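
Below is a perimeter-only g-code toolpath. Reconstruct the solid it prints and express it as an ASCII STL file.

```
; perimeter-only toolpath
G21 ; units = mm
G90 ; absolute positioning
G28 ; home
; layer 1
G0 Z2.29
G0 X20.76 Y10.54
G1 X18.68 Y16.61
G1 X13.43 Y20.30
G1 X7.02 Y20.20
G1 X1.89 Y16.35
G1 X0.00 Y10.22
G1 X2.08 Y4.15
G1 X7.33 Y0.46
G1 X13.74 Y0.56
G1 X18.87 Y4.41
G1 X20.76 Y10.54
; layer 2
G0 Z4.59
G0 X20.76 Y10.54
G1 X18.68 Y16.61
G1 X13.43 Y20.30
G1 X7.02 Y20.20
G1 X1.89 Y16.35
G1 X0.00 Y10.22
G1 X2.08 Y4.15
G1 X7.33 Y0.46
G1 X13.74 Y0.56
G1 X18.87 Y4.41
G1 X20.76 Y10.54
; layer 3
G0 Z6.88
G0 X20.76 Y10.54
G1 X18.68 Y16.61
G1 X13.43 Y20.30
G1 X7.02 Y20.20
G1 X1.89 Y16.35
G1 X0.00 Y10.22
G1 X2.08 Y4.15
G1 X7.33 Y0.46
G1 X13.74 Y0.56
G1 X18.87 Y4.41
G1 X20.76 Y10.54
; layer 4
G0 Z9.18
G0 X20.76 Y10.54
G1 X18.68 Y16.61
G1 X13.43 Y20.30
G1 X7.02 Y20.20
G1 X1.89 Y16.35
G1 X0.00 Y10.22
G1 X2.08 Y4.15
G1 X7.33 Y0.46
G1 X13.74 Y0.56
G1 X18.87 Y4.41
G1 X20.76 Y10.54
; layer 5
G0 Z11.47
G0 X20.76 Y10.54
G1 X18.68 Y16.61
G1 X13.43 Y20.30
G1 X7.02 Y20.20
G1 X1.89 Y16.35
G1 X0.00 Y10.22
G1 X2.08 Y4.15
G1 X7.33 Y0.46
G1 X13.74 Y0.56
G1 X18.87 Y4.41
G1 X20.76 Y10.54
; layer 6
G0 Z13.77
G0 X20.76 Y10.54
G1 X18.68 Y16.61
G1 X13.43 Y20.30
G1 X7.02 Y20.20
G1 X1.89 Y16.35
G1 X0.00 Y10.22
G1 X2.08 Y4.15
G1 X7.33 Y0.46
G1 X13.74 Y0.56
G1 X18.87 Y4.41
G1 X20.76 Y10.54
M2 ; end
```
solid part
  facet normal 0.0000 0.0000 -1.0000
    outer loop
      vertex 13.43 20.30 0.00
      vertex 18.68 16.61 0.00
      vertex 20.76 10.54 0.00
    endloop
  endfacet
  facet normal 0.0000 0.0000 -1.0000
    outer loop
      vertex 7.02 20.20 0.00
      vertex 13.43 20.30 0.00
      vertex 20.76 10.54 0.00
    endloop
  endfacet
  facet normal 0.0000 0.0000 -1.0000
    outer loop
      vertex 1.89 16.35 0.00
      vertex 7.02 20.20 0.00
      vertex 20.76 10.54 0.00
    endloop
  endfacet
  facet normal 0.0000 0.0000 -1.0000
    outer loop
      vertex 0.00 10.22 0.00
      vertex 1.89 16.35 0.00
      vertex 20.76 10.54 0.00
    endloop
  endfacet
  facet normal 0.0000 0.0000 -1.0000
    outer loop
      vertex 2.08 4.15 0.00
      vertex 0.00 10.22 0.00
      vertex 20.76 10.54 0.00
    endloop
  endfacet
  facet normal 0.0000 0.0000 -1.0000
    outer loop
      vertex 7.33 0.46 0.00
      vertex 2.08 4.15 0.00
      vertex 20.76 10.54 0.00
    endloop
  endfacet
  facet normal 0.0000 0.0000 -1.0000
    outer loop
      vertex 13.74 0.56 0.00
      vertex 7.33 0.46 0.00
      vertex 20.76 10.54 0.00
    endloop
  endfacet
  facet normal 0.0000 0.0000 -1.0000
    outer loop
      vertex 18.87 4.41 0.00
      vertex 13.74 0.56 0.00
      vertex 20.76 10.54 0.00
    endloop
  endfacet
  facet normal 0.0000 0.0000 1.0000
    outer loop
      vertex 20.76 10.54 13.77
      vertex 18.68 16.61 13.77
      vertex 13.43 20.30 13.77
    endloop
  endfacet
  facet normal 0.0000 0.0000 1.0000
    outer loop
      vertex 20.76 10.54 13.77
      vertex 13.43 20.30 13.77
      vertex 7.02 20.20 13.77
    endloop
  endfacet
  facet normal 0.0000 0.0000 1.0000
    outer loop
      vertex 20.76 10.54 13.77
      vertex 7.02 20.20 13.77
      vertex 1.89 16.35 13.77
    endloop
  endfacet
  facet normal 0.0000 0.0000 1.0000
    outer loop
      vertex 20.76 10.54 13.77
      vertex 1.89 16.35 13.77
      vertex 0.00 10.22 13.77
    endloop
  endfacet
  facet normal 0.0000 0.0000 1.0000
    outer loop
      vertex 20.76 10.54 13.77
      vertex 0.00 10.22 13.77
      vertex 2.08 4.15 13.77
    endloop
  endfacet
  facet normal 0.0000 0.0000 1.0000
    outer loop
      vertex 20.76 10.54 13.77
      vertex 2.08 4.15 13.77
      vertex 7.33 0.46 13.77
    endloop
  endfacet
  facet normal 0.0000 0.0000 1.0000
    outer loop
      vertex 20.76 10.54 13.77
      vertex 7.33 0.46 13.77
      vertex 13.74 0.56 13.77
    endloop
  endfacet
  facet normal 0.0000 0.0000 1.0000
    outer loop
      vertex 20.76 10.54 13.77
      vertex 13.74 0.56 13.77
      vertex 18.87 4.41 13.77
    endloop
  endfacet
  facet normal 0.9460 0.3242 0.0000
    outer loop
      vertex 20.76 10.54 0.00
      vertex 18.68 16.61 0.00
      vertex 18.68 16.61 13.77
    endloop
  endfacet
  facet normal 0.9460 0.3242 0.0000
    outer loop
      vertex 20.76 10.54 0.00
      vertex 18.68 16.61 13.77
      vertex 20.76 10.54 13.77
    endloop
  endfacet
  facet normal 0.5750 0.8181 0.0000
    outer loop
      vertex 18.68 16.61 0.00
      vertex 13.43 20.30 0.00
      vertex 13.43 20.30 13.77
    endloop
  endfacet
  facet normal 0.5750 0.8181 0.0000
    outer loop
      vertex 18.68 16.61 0.00
      vertex 13.43 20.30 13.77
      vertex 18.68 16.61 13.77
    endloop
  endfacet
  facet normal -0.0156 0.9999 0.0000
    outer loop
      vertex 13.43 20.30 0.00
      vertex 7.02 20.20 0.00
      vertex 7.02 20.20 13.77
    endloop
  endfacet
  facet normal -0.0156 0.9999 0.0000
    outer loop
      vertex 13.43 20.30 0.00
      vertex 7.02 20.20 13.77
      vertex 13.43 20.30 13.77
    endloop
  endfacet
  facet normal -0.6002 0.7998 0.0000
    outer loop
      vertex 7.02 20.20 0.00
      vertex 1.89 16.35 0.00
      vertex 1.89 16.35 13.77
    endloop
  endfacet
  facet normal -0.6002 0.7998 0.0000
    outer loop
      vertex 7.02 20.20 0.00
      vertex 1.89 16.35 13.77
      vertex 7.02 20.20 13.77
    endloop
  endfacet
  facet normal -0.9556 0.2946 0.0000
    outer loop
      vertex 1.89 16.35 0.00
      vertex 0.00 10.22 0.00
      vertex 0.00 10.22 13.77
    endloop
  endfacet
  facet normal -0.9556 0.2946 0.0000
    outer loop
      vertex 1.89 16.35 0.00
      vertex 0.00 10.22 13.77
      vertex 1.89 16.35 13.77
    endloop
  endfacet
  facet normal -0.9460 -0.3242 0.0000
    outer loop
      vertex 0.00 10.22 0.00
      vertex 2.08 4.15 0.00
      vertex 2.08 4.15 13.77
    endloop
  endfacet
  facet normal -0.9460 -0.3242 0.0000
    outer loop
      vertex 0.00 10.22 0.00
      vertex 2.08 4.15 13.77
      vertex 0.00 10.22 13.77
    endloop
  endfacet
  facet normal -0.5750 -0.8181 0.0000
    outer loop
      vertex 2.08 4.15 0.00
      vertex 7.33 0.46 0.00
      vertex 7.33 0.46 13.77
    endloop
  endfacet
  facet normal -0.5750 -0.8181 0.0000
    outer loop
      vertex 2.08 4.15 0.00
      vertex 7.33 0.46 13.77
      vertex 2.08 4.15 13.77
    endloop
  endfacet
  facet normal 0.0156 -0.9999 0.0000
    outer loop
      vertex 7.33 0.46 0.00
      vertex 13.74 0.56 0.00
      vertex 13.74 0.56 13.77
    endloop
  endfacet
  facet normal 0.0156 -0.9999 0.0000
    outer loop
      vertex 7.33 0.46 0.00
      vertex 13.74 0.56 13.77
      vertex 7.33 0.46 13.77
    endloop
  endfacet
  facet normal 0.6002 -0.7998 0.0000
    outer loop
      vertex 13.74 0.56 0.00
      vertex 18.87 4.41 0.00
      vertex 18.87 4.41 13.77
    endloop
  endfacet
  facet normal 0.6002 -0.7998 0.0000
    outer loop
      vertex 13.74 0.56 0.00
      vertex 18.87 4.41 13.77
      vertex 13.74 0.56 13.77
    endloop
  endfacet
  facet normal 0.9556 -0.2946 0.0000
    outer loop
      vertex 18.87 4.41 0.00
      vertex 20.76 10.54 0.00
      vertex 20.76 10.54 13.77
    endloop
  endfacet
  facet normal 0.9556 -0.2946 0.0000
    outer loop
      vertex 18.87 4.41 0.00
      vertex 20.76 10.54 13.77
      vertex 18.87 4.41 13.77
    endloop
  endfacet
endsolid part

The G0 Z moves step by Δz≈2.29 mm. Every layer's G1 loop is the same polygon, so the solid is a straight extrusion of it from z=0 to z≈13.8. Closing with flat bottom and top caps and triangulating gives 36 facets — a regular 10-sided prism (a cylinder approximated with 10 flat sides), circumscribed radius ≈ 10.4 mm, height ≈ 13.8 mm.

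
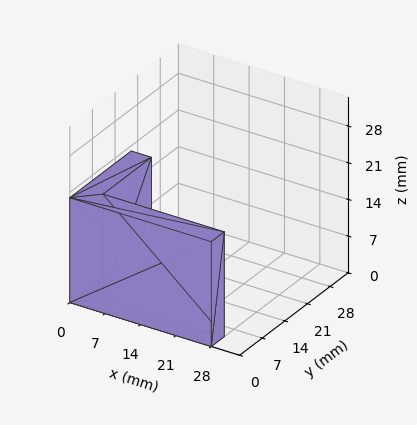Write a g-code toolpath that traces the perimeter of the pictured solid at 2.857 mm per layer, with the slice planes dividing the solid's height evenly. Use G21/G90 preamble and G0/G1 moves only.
Reading the render: the shape is an L-shaped prism: outer 28 × 19 mm, arm thicknesses ≈ 4 mm (horizontal) and 4 mm (vertical), extruded 20 mm in z (dimensions read to the nearest mm from the axis ticks). For the g-code, the solid's height is divided into equal slices at the stated Δz and each level perimeter traced with G1 moves after a G0 lift.

; perimeter-only toolpath
G21 ; units = mm
G90 ; absolute positioning
G28 ; home
; layer 1
G0 Z2.857
G0 X0.000 Y0.000
G1 X28.000 Y0.000
G1 X28.000 Y4.000
G1 X4.000 Y4.000
G1 X4.000 Y19.000
G1 X0.000 Y19.000
G1 X0.000 Y0.000
; layer 2
G0 Z5.714
G0 X0.000 Y0.000
G1 X28.000 Y0.000
G1 X28.000 Y4.000
G1 X4.000 Y4.000
G1 X4.000 Y19.000
G1 X0.000 Y19.000
G1 X0.000 Y0.000
; layer 3
G0 Z8.571
G0 X0.000 Y0.000
G1 X28.000 Y0.000
G1 X28.000 Y4.000
G1 X4.000 Y4.000
G1 X4.000 Y19.000
G1 X0.000 Y19.000
G1 X0.000 Y0.000
; layer 4
G0 Z11.429
G0 X0.000 Y0.000
G1 X28.000 Y0.000
G1 X28.000 Y4.000
G1 X4.000 Y4.000
G1 X4.000 Y19.000
G1 X0.000 Y19.000
G1 X0.000 Y0.000
; layer 5
G0 Z14.286
G0 X0.000 Y0.000
G1 X28.000 Y0.000
G1 X28.000 Y4.000
G1 X4.000 Y4.000
G1 X4.000 Y19.000
G1 X0.000 Y19.000
G1 X0.000 Y0.000
; layer 6
G0 Z17.143
G0 X0.000 Y0.000
G1 X28.000 Y0.000
G1 X28.000 Y4.000
G1 X4.000 Y4.000
G1 X4.000 Y19.000
G1 X0.000 Y19.000
G1 X0.000 Y0.000
; layer 7
G0 Z20.000
G0 X0.000 Y0.000
G1 X28.000 Y0.000
G1 X28.000 Y4.000
G1 X4.000 Y4.000
G1 X4.000 Y19.000
G1 X0.000 Y19.000
G1 X0.000 Y0.000
M2 ; end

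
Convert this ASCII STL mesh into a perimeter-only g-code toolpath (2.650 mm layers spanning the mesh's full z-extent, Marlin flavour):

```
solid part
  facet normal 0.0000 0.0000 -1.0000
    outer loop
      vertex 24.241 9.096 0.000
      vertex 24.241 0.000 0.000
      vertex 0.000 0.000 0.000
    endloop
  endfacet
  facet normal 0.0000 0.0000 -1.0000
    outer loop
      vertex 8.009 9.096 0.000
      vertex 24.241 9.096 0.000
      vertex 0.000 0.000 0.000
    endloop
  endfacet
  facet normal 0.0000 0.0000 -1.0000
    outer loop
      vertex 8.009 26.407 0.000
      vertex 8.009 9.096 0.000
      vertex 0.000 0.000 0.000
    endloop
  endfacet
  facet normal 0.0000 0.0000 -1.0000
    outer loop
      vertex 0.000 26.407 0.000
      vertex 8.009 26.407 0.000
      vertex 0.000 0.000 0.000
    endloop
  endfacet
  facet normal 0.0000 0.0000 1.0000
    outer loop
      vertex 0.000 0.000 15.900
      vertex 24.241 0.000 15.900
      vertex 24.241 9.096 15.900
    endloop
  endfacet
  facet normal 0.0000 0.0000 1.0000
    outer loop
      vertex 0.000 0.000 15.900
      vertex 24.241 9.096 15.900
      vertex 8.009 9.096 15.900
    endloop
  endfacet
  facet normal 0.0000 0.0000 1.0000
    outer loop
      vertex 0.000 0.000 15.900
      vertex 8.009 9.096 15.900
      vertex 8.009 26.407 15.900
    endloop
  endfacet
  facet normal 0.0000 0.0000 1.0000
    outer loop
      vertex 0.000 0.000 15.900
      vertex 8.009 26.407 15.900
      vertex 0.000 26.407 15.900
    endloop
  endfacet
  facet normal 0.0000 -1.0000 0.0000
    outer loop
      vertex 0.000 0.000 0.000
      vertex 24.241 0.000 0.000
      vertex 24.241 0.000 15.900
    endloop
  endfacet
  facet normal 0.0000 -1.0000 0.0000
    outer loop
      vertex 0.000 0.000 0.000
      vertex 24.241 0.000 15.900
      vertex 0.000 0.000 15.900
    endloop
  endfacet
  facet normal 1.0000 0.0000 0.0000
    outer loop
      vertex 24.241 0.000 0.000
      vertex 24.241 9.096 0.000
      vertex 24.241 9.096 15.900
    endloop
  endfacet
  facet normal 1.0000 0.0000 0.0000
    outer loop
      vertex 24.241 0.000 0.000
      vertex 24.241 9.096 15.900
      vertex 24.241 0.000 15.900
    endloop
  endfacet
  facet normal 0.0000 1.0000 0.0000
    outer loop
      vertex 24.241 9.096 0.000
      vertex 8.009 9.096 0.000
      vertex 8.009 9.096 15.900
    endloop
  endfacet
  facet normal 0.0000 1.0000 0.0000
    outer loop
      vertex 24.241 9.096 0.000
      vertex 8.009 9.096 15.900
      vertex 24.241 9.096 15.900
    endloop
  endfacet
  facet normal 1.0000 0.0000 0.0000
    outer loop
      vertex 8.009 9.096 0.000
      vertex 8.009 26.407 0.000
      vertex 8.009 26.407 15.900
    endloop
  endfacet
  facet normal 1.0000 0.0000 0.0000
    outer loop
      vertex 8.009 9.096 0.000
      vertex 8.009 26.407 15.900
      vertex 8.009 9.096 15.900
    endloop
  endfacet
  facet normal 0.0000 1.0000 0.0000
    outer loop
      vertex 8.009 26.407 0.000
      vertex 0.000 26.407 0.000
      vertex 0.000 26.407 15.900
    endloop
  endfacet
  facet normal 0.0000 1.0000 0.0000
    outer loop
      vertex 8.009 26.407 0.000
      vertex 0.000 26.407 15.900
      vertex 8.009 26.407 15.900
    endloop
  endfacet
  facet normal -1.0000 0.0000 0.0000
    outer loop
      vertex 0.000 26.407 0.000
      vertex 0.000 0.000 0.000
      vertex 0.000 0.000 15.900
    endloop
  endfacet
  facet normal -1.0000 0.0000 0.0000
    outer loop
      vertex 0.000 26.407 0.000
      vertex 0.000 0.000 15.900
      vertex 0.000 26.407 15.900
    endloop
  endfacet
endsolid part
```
; perimeter-only toolpath
G21 ; units = mm
G90 ; absolute positioning
G28 ; home
; layer 1
G0 Z2.650
G0 X0.000 Y0.000
G1 X24.241 Y0.000
G1 X24.241 Y9.096
G1 X8.009 Y9.096
G1 X8.009 Y26.407
G1 X0.000 Y26.407
G1 X0.000 Y0.000
; layer 2
G0 Z5.300
G0 X0.000 Y0.000
G1 X24.241 Y0.000
G1 X24.241 Y9.096
G1 X8.009 Y9.096
G1 X8.009 Y26.407
G1 X0.000 Y26.407
G1 X0.000 Y0.000
; layer 3
G0 Z7.950
G0 X0.000 Y0.000
G1 X24.241 Y0.000
G1 X24.241 Y9.096
G1 X8.009 Y9.096
G1 X8.009 Y26.407
G1 X0.000 Y26.407
G1 X0.000 Y0.000
; layer 4
G0 Z10.600
G0 X0.000 Y0.000
G1 X24.241 Y0.000
G1 X24.241 Y9.096
G1 X8.009 Y9.096
G1 X8.009 Y26.407
G1 X0.000 Y26.407
G1 X0.000 Y0.000
; layer 5
G0 Z13.250
G0 X0.000 Y0.000
G1 X24.241 Y0.000
G1 X24.241 Y9.096
G1 X8.009 Y9.096
G1 X8.009 Y26.407
G1 X0.000 Y26.407
G1 X0.000 Y0.000
; layer 6
G0 Z15.900
G0 X0.000 Y0.000
G1 X24.241 Y0.000
G1 X24.241 Y9.096
G1 X8.009 Y9.096
G1 X8.009 Y26.407
G1 X0.000 Y26.407
G1 X0.000 Y0.000
M2 ; end

The solid is an L-shaped prism: outer 24.2 × 26.4 mm, arm thicknesses ≈ 9.1 mm (horizontal) and 8.01 mm (vertical), extruded 15.9 mm in z. Slicing at Δz = 2.650 mm — 6 equal slices spanning the solid's height, so layer i sits at z = i·h/6 — gives 6 non-empty perimeters. Each is a 6-segment closed polygon; G0 lifts to the layer z and rapids to the start vertex, then G1 traces the edges.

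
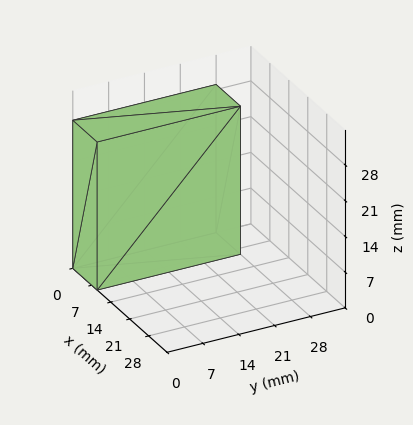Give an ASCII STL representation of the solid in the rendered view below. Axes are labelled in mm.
Reading the render: the shape is a rectangular box, roughly 9 × 28 mm footprint and 29 mm tall (dimensions read to the nearest mm from the axis ticks). For the STL, each face is triangulated and given an outward normal.

solid part
  facet normal 0.0000 0.0000 -1.0000
    outer loop
      vertex 9.00 28.00 0.00
      vertex 9.00 0.00 0.00
      vertex 0.00 0.00 0.00
    endloop
  endfacet
  facet normal 0.0000 0.0000 -1.0000
    outer loop
      vertex 0.00 28.00 0.00
      vertex 9.00 28.00 0.00
      vertex 0.00 0.00 0.00
    endloop
  endfacet
  facet normal 0.0000 0.0000 1.0000
    outer loop
      vertex 0.00 0.00 29.00
      vertex 9.00 0.00 29.00
      vertex 9.00 28.00 29.00
    endloop
  endfacet
  facet normal 0.0000 0.0000 1.0000
    outer loop
      vertex 0.00 0.00 29.00
      vertex 9.00 28.00 29.00
      vertex 0.00 28.00 29.00
    endloop
  endfacet
  facet normal 0.0000 -1.0000 0.0000
    outer loop
      vertex 0.00 0.00 0.00
      vertex 9.00 0.00 0.00
      vertex 9.00 0.00 29.00
    endloop
  endfacet
  facet normal 0.0000 -1.0000 0.0000
    outer loop
      vertex 0.00 0.00 0.00
      vertex 9.00 0.00 29.00
      vertex 0.00 0.00 29.00
    endloop
  endfacet
  facet normal 0.0000 1.0000 0.0000
    outer loop
      vertex 9.00 28.00 29.00
      vertex 9.00 28.00 0.00
      vertex 0.00 28.00 0.00
    endloop
  endfacet
  facet normal 0.0000 1.0000 0.0000
    outer loop
      vertex 0.00 28.00 29.00
      vertex 9.00 28.00 29.00
      vertex 0.00 28.00 0.00
    endloop
  endfacet
  facet normal -1.0000 0.0000 0.0000
    outer loop
      vertex 0.00 28.00 29.00
      vertex 0.00 28.00 0.00
      vertex 0.00 0.00 0.00
    endloop
  endfacet
  facet normal -1.0000 0.0000 0.0000
    outer loop
      vertex 0.00 0.00 29.00
      vertex 0.00 28.00 29.00
      vertex 0.00 0.00 0.00
    endloop
  endfacet
  facet normal 1.0000 0.0000 0.0000
    outer loop
      vertex 9.00 0.00 0.00
      vertex 9.00 28.00 0.00
      vertex 9.00 28.00 29.00
    endloop
  endfacet
  facet normal 1.0000 0.0000 0.0000
    outer loop
      vertex 9.00 0.00 0.00
      vertex 9.00 28.00 29.00
      vertex 9.00 0.00 29.00
    endloop
  endfacet
endsolid part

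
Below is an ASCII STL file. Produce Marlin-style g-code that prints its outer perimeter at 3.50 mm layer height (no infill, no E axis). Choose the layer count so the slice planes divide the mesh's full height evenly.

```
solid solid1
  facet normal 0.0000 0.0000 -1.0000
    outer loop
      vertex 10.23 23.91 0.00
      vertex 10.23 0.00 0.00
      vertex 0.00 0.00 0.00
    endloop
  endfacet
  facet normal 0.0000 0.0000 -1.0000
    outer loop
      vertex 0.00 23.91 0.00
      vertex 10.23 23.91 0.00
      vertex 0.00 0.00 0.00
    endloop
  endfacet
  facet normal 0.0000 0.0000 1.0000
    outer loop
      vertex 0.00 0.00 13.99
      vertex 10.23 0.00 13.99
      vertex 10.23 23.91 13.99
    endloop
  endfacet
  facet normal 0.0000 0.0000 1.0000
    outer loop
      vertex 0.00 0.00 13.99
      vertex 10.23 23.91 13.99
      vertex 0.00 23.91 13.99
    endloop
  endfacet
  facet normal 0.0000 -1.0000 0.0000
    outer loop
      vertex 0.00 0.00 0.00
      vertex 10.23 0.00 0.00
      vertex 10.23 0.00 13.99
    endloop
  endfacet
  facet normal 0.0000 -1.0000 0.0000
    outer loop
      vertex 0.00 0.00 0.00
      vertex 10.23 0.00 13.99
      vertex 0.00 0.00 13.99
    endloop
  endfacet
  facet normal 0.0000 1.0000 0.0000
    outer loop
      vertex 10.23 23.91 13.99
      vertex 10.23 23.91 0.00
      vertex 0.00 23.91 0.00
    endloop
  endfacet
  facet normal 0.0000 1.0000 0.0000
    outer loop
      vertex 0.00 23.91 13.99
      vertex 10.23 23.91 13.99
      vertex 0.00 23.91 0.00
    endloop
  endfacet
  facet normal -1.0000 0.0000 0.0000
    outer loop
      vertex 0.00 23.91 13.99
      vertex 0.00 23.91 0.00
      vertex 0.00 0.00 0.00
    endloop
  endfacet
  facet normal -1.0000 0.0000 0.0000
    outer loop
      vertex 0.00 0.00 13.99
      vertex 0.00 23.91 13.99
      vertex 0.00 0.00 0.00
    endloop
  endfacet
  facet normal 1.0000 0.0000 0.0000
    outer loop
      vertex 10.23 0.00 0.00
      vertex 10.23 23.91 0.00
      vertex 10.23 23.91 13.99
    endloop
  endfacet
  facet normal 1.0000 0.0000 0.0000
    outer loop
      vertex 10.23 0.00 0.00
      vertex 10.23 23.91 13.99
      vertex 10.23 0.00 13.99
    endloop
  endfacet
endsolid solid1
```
; perimeter-only toolpath
G21 ; units = mm
G90 ; absolute positioning
G28 ; home
; layer 1
G0 Z3.50
G0 X0.00 Y0.00
G1 X10.23 Y0.00
G1 X10.23 Y23.91
G1 X0.00 Y23.91
G1 X0.00 Y0.00
; layer 2
G0 Z7.00
G0 X0.00 Y0.00
G1 X10.23 Y0.00
G1 X10.23 Y23.91
G1 X0.00 Y23.91
G1 X0.00 Y0.00
; layer 3
G0 Z10.49
G0 X0.00 Y0.00
G1 X10.23 Y0.00
G1 X10.23 Y23.91
G1 X0.00 Y23.91
G1 X0.00 Y0.00
; layer 4
G0 Z13.99
G0 X0.00 Y0.00
G1 X10.23 Y0.00
G1 X10.23 Y23.91
G1 X0.00 Y23.91
G1 X0.00 Y0.00
M2 ; end

The solid is a rectangular box, roughly 10.2 × 23.9 mm footprint and 14 mm tall. Slicing at Δz = 3.50 mm — 4 equal slices spanning the solid's height, so layer i sits at z = i·h/4 — gives 4 non-empty perimeters. Each is a 4-segment closed polygon; G0 lifts to the layer z and rapids to the start vertex, then G1 traces the edges.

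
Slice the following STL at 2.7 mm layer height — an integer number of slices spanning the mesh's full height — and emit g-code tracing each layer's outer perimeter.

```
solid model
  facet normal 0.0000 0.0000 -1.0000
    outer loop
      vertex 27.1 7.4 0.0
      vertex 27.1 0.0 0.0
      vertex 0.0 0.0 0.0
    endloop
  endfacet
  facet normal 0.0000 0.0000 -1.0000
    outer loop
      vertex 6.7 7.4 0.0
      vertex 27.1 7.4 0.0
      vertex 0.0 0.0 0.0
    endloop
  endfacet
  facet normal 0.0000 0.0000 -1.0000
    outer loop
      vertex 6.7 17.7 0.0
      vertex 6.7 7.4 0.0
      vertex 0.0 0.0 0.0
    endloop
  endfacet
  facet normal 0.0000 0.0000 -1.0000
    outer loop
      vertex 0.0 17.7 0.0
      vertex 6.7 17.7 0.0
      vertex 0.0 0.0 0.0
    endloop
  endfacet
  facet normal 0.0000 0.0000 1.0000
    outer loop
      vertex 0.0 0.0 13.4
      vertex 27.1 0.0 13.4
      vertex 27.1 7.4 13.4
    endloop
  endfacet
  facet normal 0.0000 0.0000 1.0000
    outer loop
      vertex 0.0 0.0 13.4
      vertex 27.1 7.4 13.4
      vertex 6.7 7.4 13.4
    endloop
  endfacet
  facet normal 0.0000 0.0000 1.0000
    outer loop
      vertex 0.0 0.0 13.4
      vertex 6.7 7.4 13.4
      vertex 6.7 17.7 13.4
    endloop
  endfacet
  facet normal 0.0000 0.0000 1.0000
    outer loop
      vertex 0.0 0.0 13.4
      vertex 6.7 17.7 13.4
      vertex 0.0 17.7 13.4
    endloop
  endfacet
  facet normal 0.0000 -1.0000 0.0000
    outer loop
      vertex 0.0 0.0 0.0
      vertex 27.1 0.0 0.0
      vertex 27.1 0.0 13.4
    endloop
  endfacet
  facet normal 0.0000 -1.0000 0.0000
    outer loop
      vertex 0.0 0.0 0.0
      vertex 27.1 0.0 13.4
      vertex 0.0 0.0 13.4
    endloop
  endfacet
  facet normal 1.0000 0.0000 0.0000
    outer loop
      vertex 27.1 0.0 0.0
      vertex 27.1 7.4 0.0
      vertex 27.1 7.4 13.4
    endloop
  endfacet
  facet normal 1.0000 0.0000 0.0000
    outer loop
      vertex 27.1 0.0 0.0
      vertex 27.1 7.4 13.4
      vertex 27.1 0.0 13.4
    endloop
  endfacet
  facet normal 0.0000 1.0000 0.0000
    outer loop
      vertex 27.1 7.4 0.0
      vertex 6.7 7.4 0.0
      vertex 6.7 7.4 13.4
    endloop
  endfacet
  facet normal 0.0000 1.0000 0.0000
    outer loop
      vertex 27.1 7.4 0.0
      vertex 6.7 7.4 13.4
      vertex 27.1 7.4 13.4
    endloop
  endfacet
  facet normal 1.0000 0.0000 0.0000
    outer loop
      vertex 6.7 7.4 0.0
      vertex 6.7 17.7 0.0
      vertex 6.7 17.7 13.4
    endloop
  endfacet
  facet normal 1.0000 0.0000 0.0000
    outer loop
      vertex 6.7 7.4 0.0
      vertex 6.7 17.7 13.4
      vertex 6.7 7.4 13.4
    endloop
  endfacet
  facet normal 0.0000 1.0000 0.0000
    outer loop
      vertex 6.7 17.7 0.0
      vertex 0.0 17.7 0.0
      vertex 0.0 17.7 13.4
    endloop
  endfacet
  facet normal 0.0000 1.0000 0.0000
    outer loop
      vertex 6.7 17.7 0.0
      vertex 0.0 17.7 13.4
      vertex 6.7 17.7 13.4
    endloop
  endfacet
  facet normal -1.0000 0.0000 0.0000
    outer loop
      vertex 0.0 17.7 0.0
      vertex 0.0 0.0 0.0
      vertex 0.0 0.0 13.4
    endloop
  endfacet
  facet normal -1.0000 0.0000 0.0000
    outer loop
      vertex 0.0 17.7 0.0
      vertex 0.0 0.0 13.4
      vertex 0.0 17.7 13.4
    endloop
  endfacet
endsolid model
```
; perimeter-only toolpath
G21 ; units = mm
G90 ; absolute positioning
G28 ; home
; layer 1
G0 Z2.7
G0 X0.0 Y0.0
G1 X27.1 Y0.0
G1 X27.1 Y7.4
G1 X6.7 Y7.4
G1 X6.7 Y17.7
G1 X0.0 Y17.7
G1 X0.0 Y0.0
; layer 2
G0 Z5.4
G0 X0.0 Y0.0
G1 X27.1 Y0.0
G1 X27.1 Y7.4
G1 X6.7 Y7.4
G1 X6.7 Y17.7
G1 X0.0 Y17.7
G1 X0.0 Y0.0
; layer 3
G0 Z8.0
G0 X0.0 Y0.0
G1 X27.1 Y0.0
G1 X27.1 Y7.4
G1 X6.7 Y7.4
G1 X6.7 Y17.7
G1 X0.0 Y17.7
G1 X0.0 Y0.0
; layer 4
G0 Z10.7
G0 X0.0 Y0.0
G1 X27.1 Y0.0
G1 X27.1 Y7.4
G1 X6.7 Y7.4
G1 X6.7 Y17.7
G1 X0.0 Y17.7
G1 X0.0 Y0.0
; layer 5
G0 Z13.4
G0 X0.0 Y0.0
G1 X27.1 Y0.0
G1 X27.1 Y7.4
G1 X6.7 Y7.4
G1 X6.7 Y17.7
G1 X0.0 Y17.7
G1 X0.0 Y0.0
M2 ; end

The solid is an L-shaped prism: outer 27.1 × 17.7 mm, arm thicknesses ≈ 7.4 mm (horizontal) and 6.7 mm (vertical), extruded 13.4 mm in z. Slicing at Δz = 2.7 mm — 5 equal slices spanning the solid's height, so layer i sits at z = i·h/5 — gives 5 non-empty perimeters. Each is a 6-segment closed polygon; G0 lifts to the layer z and rapids to the start vertex, then G1 traces the edges.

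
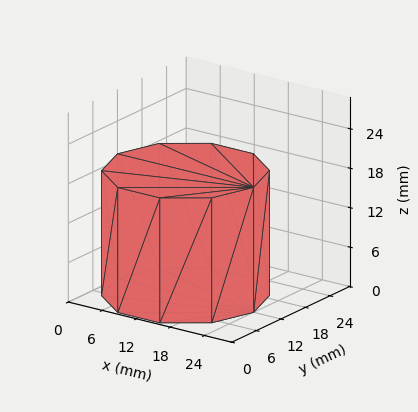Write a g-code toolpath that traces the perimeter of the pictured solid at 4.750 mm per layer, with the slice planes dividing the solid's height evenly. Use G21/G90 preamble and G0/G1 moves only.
Reading the render: the shape is a regular 10-sided prism (a cylinder approximated with 10 flat sides), circumscribed radius ≈ 12 mm, height ≈ 19 mm (dimensions read to the nearest mm from the axis ticks). For the g-code, the solid's height is divided into equal slices at the stated Δz and each level perimeter traced with G1 moves after a G0 lift.

; perimeter-only toolpath
G21 ; units = mm
G90 ; absolute positioning
G28 ; home
; layer 1
G0 Z4.750
G0 X24.000 Y12.000
G1 X21.708 Y19.053
G1 X15.708 Y23.413
G1 X8.292 Y23.413
G1 X2.292 Y19.053
G1 X0.000 Y12.000
G1 X2.292 Y4.947
G1 X8.292 Y0.587
G1 X15.708 Y0.587
G1 X21.708 Y4.947
G1 X24.000 Y12.000
; layer 2
G0 Z9.500
G0 X24.000 Y12.000
G1 X21.708 Y19.053
G1 X15.708 Y23.413
G1 X8.292 Y23.413
G1 X2.292 Y19.053
G1 X0.000 Y12.000
G1 X2.292 Y4.947
G1 X8.292 Y0.587
G1 X15.708 Y0.587
G1 X21.708 Y4.947
G1 X24.000 Y12.000
; layer 3
G0 Z14.250
G0 X24.000 Y12.000
G1 X21.708 Y19.053
G1 X15.708 Y23.413
G1 X8.292 Y23.413
G1 X2.292 Y19.053
G1 X0.000 Y12.000
G1 X2.292 Y4.947
G1 X8.292 Y0.587
G1 X15.708 Y0.587
G1 X21.708 Y4.947
G1 X24.000 Y12.000
; layer 4
G0 Z19.000
G0 X24.000 Y12.000
G1 X21.708 Y19.053
G1 X15.708 Y23.413
G1 X8.292 Y23.413
G1 X2.292 Y19.053
G1 X0.000 Y12.000
G1 X2.292 Y4.947
G1 X8.292 Y0.587
G1 X15.708 Y0.587
G1 X21.708 Y4.947
G1 X24.000 Y12.000
M2 ; end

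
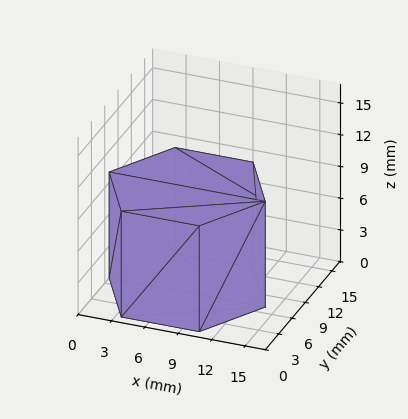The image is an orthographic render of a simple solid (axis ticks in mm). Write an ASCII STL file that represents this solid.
Reading the render: the shape is a regular 6-sided prism (a cylinder approximated with 6 flat sides), circumscribed radius ≈ 7 mm, height ≈ 10 mm (dimensions read to the nearest mm from the axis ticks). For the STL, each face is triangulated and given an outward normal.

solid part
  facet normal 0.0000 0.0000 -1.0000
    outer loop
      vertex 3.500 13.062 0.000
      vertex 10.500 13.062 0.000
      vertex 14.000 7.000 0.000
    endloop
  endfacet
  facet normal 0.0000 0.0000 -1.0000
    outer loop
      vertex 0.000 7.000 0.000
      vertex 3.500 13.062 0.000
      vertex 14.000 7.000 0.000
    endloop
  endfacet
  facet normal 0.0000 0.0000 -1.0000
    outer loop
      vertex 3.500 0.938 0.000
      vertex 0.000 7.000 0.000
      vertex 14.000 7.000 0.000
    endloop
  endfacet
  facet normal 0.0000 0.0000 -1.0000
    outer loop
      vertex 10.500 0.938 0.000
      vertex 3.500 0.938 0.000
      vertex 14.000 7.000 0.000
    endloop
  endfacet
  facet normal 0.0000 0.0000 1.0000
    outer loop
      vertex 14.000 7.000 10.000
      vertex 10.500 13.062 10.000
      vertex 3.500 13.062 10.000
    endloop
  endfacet
  facet normal 0.0000 0.0000 1.0000
    outer loop
      vertex 14.000 7.000 10.000
      vertex 3.500 13.062 10.000
      vertex 0.000 7.000 10.000
    endloop
  endfacet
  facet normal 0.0000 0.0000 1.0000
    outer loop
      vertex 14.000 7.000 10.000
      vertex 0.000 7.000 10.000
      vertex 3.500 0.938 10.000
    endloop
  endfacet
  facet normal 0.0000 0.0000 1.0000
    outer loop
      vertex 14.000 7.000 10.000
      vertex 3.500 0.938 10.000
      vertex 10.500 0.938 10.000
    endloop
  endfacet
  facet normal 0.8660 0.5000 0.0000
    outer loop
      vertex 14.000 7.000 0.000
      vertex 10.500 13.062 0.000
      vertex 10.500 13.062 10.000
    endloop
  endfacet
  facet normal 0.8660 0.5000 0.0000
    outer loop
      vertex 14.000 7.000 0.000
      vertex 10.500 13.062 10.000
      vertex 14.000 7.000 10.000
    endloop
  endfacet
  facet normal 0.0000 1.0000 0.0000
    outer loop
      vertex 10.500 13.062 0.000
      vertex 3.500 13.062 0.000
      vertex 3.500 13.062 10.000
    endloop
  endfacet
  facet normal 0.0000 1.0000 0.0000
    outer loop
      vertex 10.500 13.062 0.000
      vertex 3.500 13.062 10.000
      vertex 10.500 13.062 10.000
    endloop
  endfacet
  facet normal -0.8660 0.5000 0.0000
    outer loop
      vertex 3.500 13.062 0.000
      vertex 0.000 7.000 0.000
      vertex 0.000 7.000 10.000
    endloop
  endfacet
  facet normal -0.8660 0.5000 0.0000
    outer loop
      vertex 3.500 13.062 0.000
      vertex 0.000 7.000 10.000
      vertex 3.500 13.062 10.000
    endloop
  endfacet
  facet normal -0.8660 -0.5000 0.0000
    outer loop
      vertex 0.000 7.000 0.000
      vertex 3.500 0.938 0.000
      vertex 3.500 0.938 10.000
    endloop
  endfacet
  facet normal -0.8660 -0.5000 0.0000
    outer loop
      vertex 0.000 7.000 0.000
      vertex 3.500 0.938 10.000
      vertex 0.000 7.000 10.000
    endloop
  endfacet
  facet normal 0.0000 -1.0000 0.0000
    outer loop
      vertex 3.500 0.938 0.000
      vertex 10.500 0.938 0.000
      vertex 10.500 0.938 10.000
    endloop
  endfacet
  facet normal 0.0000 -1.0000 0.0000
    outer loop
      vertex 3.500 0.938 0.000
      vertex 10.500 0.938 10.000
      vertex 3.500 0.938 10.000
    endloop
  endfacet
  facet normal 0.8660 -0.5000 0.0000
    outer loop
      vertex 10.500 0.938 0.000
      vertex 14.000 7.000 0.000
      vertex 14.000 7.000 10.000
    endloop
  endfacet
  facet normal 0.8660 -0.5000 0.0000
    outer loop
      vertex 10.500 0.938 0.000
      vertex 14.000 7.000 10.000
      vertex 10.500 0.938 10.000
    endloop
  endfacet
endsolid part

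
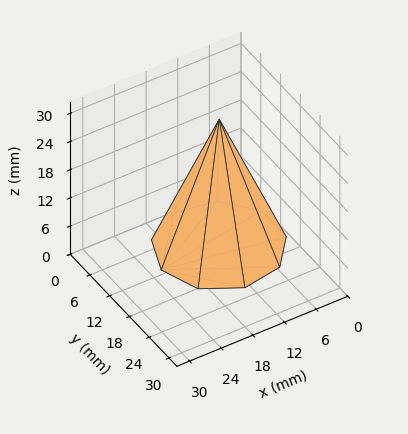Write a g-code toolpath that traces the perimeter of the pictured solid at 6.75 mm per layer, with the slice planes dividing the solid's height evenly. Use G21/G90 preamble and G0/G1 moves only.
Reading the render: the shape is a regular 9-sided pyramid, base circumscribed radius ≈ 11 mm, apex at z ≈ 27 mm (dimensions read to the nearest mm from the axis ticks). For the g-code, the solid's height is divided into equal slices at the stated Δz and each level perimeter traced with G1 moves after a G0 lift.

; perimeter-only toolpath
G21 ; units = mm
G90 ; absolute positioning
G28 ; home
; layer 1
G0 Z6.75
G0 X19.25 Y11.00
G1 X17.32 Y16.30
G1 X12.43 Y19.12
G1 X6.88 Y18.15
G1 X3.25 Y13.82
G1 X3.25 Y8.18
G1 X6.88 Y3.85
G1 X12.43 Y2.88
G1 X17.32 Y5.70
G1 X19.25 Y11.00
; layer 2
G0 Z13.50
G0 X16.50 Y11.00
G1 X15.21 Y14.54
G1 X11.96 Y16.41
G1 X8.25 Y15.77
G1 X5.83 Y12.88
G1 X5.83 Y9.12
G1 X8.25 Y6.24
G1 X11.96 Y5.58
G1 X15.21 Y7.46
G1 X16.50 Y11.00
; layer 3
G0 Z20.25
G0 X13.75 Y11.00
G1 X13.11 Y12.77
G1 X11.48 Y13.71
G1 X9.62 Y13.38
G1 X8.41 Y11.94
G1 X8.41 Y10.06
G1 X9.62 Y8.62
G1 X11.48 Y8.29
G1 X13.11 Y9.23
G1 X13.75 Y11.00
M2 ; end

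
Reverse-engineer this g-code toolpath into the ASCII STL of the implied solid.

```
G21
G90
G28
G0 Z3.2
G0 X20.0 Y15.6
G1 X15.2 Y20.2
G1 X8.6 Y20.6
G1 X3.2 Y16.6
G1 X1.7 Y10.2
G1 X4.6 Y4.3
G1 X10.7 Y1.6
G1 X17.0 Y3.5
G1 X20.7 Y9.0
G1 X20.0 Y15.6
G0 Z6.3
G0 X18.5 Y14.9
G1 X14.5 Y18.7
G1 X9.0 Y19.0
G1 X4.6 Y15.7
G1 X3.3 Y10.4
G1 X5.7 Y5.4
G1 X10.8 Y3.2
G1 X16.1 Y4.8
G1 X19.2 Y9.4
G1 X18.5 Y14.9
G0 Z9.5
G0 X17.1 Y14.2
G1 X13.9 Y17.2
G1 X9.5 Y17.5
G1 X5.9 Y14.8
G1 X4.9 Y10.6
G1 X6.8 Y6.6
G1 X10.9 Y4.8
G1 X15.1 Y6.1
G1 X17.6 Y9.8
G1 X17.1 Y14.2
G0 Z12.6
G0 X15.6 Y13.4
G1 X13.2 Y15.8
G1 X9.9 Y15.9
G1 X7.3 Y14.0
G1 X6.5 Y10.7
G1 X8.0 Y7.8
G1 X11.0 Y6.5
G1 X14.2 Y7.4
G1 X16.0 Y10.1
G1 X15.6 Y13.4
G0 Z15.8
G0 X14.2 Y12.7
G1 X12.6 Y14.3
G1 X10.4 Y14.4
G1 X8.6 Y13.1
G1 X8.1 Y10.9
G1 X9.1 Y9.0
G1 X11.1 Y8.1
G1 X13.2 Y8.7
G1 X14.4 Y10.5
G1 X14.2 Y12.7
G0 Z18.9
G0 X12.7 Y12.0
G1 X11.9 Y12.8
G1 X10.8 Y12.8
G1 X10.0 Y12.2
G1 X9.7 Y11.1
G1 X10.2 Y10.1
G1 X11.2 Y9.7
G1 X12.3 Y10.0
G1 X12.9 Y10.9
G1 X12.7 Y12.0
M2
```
solid part
  facet normal 0.0000 0.0000 -1.0000
    outer loop
      vertex 8.1 22.1 0.0
      vertex 15.8 21.7 0.0
      vertex 21.4 16.3 0.0
    endloop
  endfacet
  facet normal 0.0000 0.0000 -1.0000
    outer loop
      vertex 1.9 17.5 0.0
      vertex 8.1 22.1 0.0
      vertex 21.4 16.3 0.0
    endloop
  endfacet
  facet normal 0.0000 0.0000 -1.0000
    outer loop
      vertex 0.1 10.0 0.0
      vertex 1.9 17.5 0.0
      vertex 21.4 16.3 0.0
    endloop
  endfacet
  facet normal 0.0000 0.0000 -1.0000
    outer loop
      vertex 3.5 3.1 0.0
      vertex 0.1 10.0 0.0
      vertex 21.4 16.3 0.0
    endloop
  endfacet
  facet normal 0.0000 0.0000 -1.0000
    outer loop
      vertex 10.6 0.0 0.0
      vertex 3.5 3.1 0.0
      vertex 21.4 16.3 0.0
    endloop
  endfacet
  facet normal 0.0000 0.0000 -1.0000
    outer loop
      vertex 18.0 2.2 0.0
      vertex 10.6 0.0 0.0
      vertex 21.4 16.3 0.0
    endloop
  endfacet
  facet normal 0.0000 0.0000 -1.0000
    outer loop
      vertex 22.3 8.6 0.0
      vertex 18.0 2.2 0.0
      vertex 21.4 16.3 0.0
    endloop
  endfacet
  facet normal 0.6258 0.6489 0.4328
    outer loop
      vertex 21.4 16.3 0.0
      vertex 15.8 21.7 0.0
      vertex 11.3 11.3 22.1
    endloop
  endfacet
  facet normal 0.0468 0.9001 0.4331
    outer loop
      vertex 15.8 21.7 0.0
      vertex 8.1 22.1 0.0
      vertex 11.3 11.3 22.1
    endloop
  endfacet
  facet normal -0.5374 0.7244 0.4318
    outer loop
      vertex 8.1 22.1 0.0
      vertex 1.9 17.5 0.0
      vertex 11.3 11.3 22.1
    endloop
  endfacet
  facet normal -0.8769 0.2105 0.4320
    outer loop
      vertex 1.9 17.5 0.0
      vertex 0.1 10.0 0.0
      vertex 11.3 11.3 22.1
    endloop
  endfacet
  facet normal -0.8085 -0.3984 0.4332
    outer loop
      vertex 0.1 10.0 0.0
      vertex 3.5 3.1 0.0
      vertex 11.3 11.3 22.1
    endloop
  endfacet
  facet normal -0.3606 -0.8258 0.4337
    outer loop
      vertex 3.5 3.1 0.0
      vertex 10.6 0.0 0.0
      vertex 11.3 11.3 22.1
    endloop
  endfacet
  facet normal 0.2568 -0.8638 0.4335
    outer loop
      vertex 10.6 0.0 0.0
      vertex 18.0 2.2 0.0
      vertex 11.3 11.3 22.1
    endloop
  endfacet
  facet normal 0.7479 -0.5025 0.4337
    outer loop
      vertex 18.0 2.2 0.0
      vertex 22.3 8.6 0.0
      vertex 11.3 11.3 22.1
    endloop
  endfacet
  facet normal 0.8954 0.1047 0.4329
    outer loop
      vertex 22.3 8.6 0.0
      vertex 21.4 16.3 0.0
      vertex 11.3 11.3 22.1
    endloop
  endfacet
endsolid part

The G0 Z moves step by Δz≈3.2 mm. The G1 loops shrink linearly with z, so the solid tapers from its base footprint up to z≈22.1. Closing with a flat bottom cap and the tapered top and triangulating gives 16 facets — a regular 9-sided pyramid, base circumscribed radius ≈ 11.3 mm, apex at z ≈ 22.1 mm.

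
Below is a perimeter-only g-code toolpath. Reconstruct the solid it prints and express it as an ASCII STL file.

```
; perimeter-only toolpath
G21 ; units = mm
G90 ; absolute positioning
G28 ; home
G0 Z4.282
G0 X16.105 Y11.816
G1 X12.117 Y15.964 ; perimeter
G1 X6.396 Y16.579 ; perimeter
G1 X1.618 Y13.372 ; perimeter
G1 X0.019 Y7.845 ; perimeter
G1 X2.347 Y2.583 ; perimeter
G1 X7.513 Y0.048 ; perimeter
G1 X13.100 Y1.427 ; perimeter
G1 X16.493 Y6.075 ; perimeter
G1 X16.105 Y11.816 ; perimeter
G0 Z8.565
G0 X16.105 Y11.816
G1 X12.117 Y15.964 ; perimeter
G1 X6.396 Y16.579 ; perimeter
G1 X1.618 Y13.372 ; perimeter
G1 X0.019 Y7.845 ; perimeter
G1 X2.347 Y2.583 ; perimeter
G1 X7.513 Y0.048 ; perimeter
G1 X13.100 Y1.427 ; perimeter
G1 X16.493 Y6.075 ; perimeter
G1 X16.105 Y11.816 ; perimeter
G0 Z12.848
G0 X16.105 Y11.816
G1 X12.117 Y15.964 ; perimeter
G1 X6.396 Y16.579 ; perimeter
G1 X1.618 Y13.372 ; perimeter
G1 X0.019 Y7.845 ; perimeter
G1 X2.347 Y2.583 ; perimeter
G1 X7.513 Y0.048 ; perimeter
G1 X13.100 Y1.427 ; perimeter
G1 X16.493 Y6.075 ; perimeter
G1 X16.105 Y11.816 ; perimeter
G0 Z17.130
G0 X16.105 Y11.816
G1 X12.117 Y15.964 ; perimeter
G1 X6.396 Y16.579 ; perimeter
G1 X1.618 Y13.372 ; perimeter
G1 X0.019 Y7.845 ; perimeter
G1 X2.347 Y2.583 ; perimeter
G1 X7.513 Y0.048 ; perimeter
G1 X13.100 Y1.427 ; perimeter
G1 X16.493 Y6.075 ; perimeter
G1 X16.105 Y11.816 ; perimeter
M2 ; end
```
solid part
  facet normal 0.0000 0.0000 -1.0000
    outer loop
      vertex 6.396 16.579 0.000
      vertex 12.117 15.964 0.000
      vertex 16.105 11.816 0.000
    endloop
  endfacet
  facet normal 0.0000 0.0000 -1.0000
    outer loop
      vertex 1.618 13.372 0.000
      vertex 6.396 16.579 0.000
      vertex 16.105 11.816 0.000
    endloop
  endfacet
  facet normal 0.0000 0.0000 -1.0000
    outer loop
      vertex 0.019 7.845 0.000
      vertex 1.618 13.372 0.000
      vertex 16.105 11.816 0.000
    endloop
  endfacet
  facet normal 0.0000 0.0000 -1.0000
    outer loop
      vertex 2.347 2.583 0.000
      vertex 0.019 7.845 0.000
      vertex 16.105 11.816 0.000
    endloop
  endfacet
  facet normal 0.0000 0.0000 -1.0000
    outer loop
      vertex 7.513 0.048 0.000
      vertex 2.347 2.583 0.000
      vertex 16.105 11.816 0.000
    endloop
  endfacet
  facet normal 0.0000 0.0000 -1.0000
    outer loop
      vertex 13.100 1.427 0.000
      vertex 7.513 0.048 0.000
      vertex 16.105 11.816 0.000
    endloop
  endfacet
  facet normal 0.0000 0.0000 -1.0000
    outer loop
      vertex 16.493 6.075 0.000
      vertex 13.100 1.427 0.000
      vertex 16.105 11.816 0.000
    endloop
  endfacet
  facet normal 0.0000 0.0000 1.0000
    outer loop
      vertex 16.105 11.816 17.130
      vertex 12.117 15.964 17.130
      vertex 6.396 16.579 17.130
    endloop
  endfacet
  facet normal 0.0000 0.0000 1.0000
    outer loop
      vertex 16.105 11.816 17.130
      vertex 6.396 16.579 17.130
      vertex 1.618 13.372 17.130
    endloop
  endfacet
  facet normal 0.0000 0.0000 1.0000
    outer loop
      vertex 16.105 11.816 17.130
      vertex 1.618 13.372 17.130
      vertex 0.019 7.845 17.130
    endloop
  endfacet
  facet normal 0.0000 0.0000 1.0000
    outer loop
      vertex 16.105 11.816 17.130
      vertex 0.019 7.845 17.130
      vertex 2.347 2.583 17.130
    endloop
  endfacet
  facet normal 0.0000 0.0000 1.0000
    outer loop
      vertex 16.105 11.816 17.130
      vertex 2.347 2.583 17.130
      vertex 7.513 0.048 17.130
    endloop
  endfacet
  facet normal 0.0000 0.0000 1.0000
    outer loop
      vertex 16.105 11.816 17.130
      vertex 7.513 0.048 17.130
      vertex 13.100 1.427 17.130
    endloop
  endfacet
  facet normal 0.0000 0.0000 1.0000
    outer loop
      vertex 16.105 11.816 17.130
      vertex 13.100 1.427 17.130
      vertex 16.493 6.075 17.130
    endloop
  endfacet
  facet normal 0.7209 0.6931 0.0000
    outer loop
      vertex 16.105 11.816 0.000
      vertex 12.117 15.964 0.000
      vertex 12.117 15.964 17.130
    endloop
  endfacet
  facet normal 0.7209 0.6931 0.0000
    outer loop
      vertex 16.105 11.816 0.000
      vertex 12.117 15.964 17.130
      vertex 16.105 11.816 17.130
    endloop
  endfacet
  facet normal 0.1069 0.9943 0.0000
    outer loop
      vertex 12.117 15.964 0.000
      vertex 6.396 16.579 0.000
      vertex 6.396 16.579 17.130
    endloop
  endfacet
  facet normal 0.1069 0.9943 0.0000
    outer loop
      vertex 12.117 15.964 0.000
      vertex 6.396 16.579 17.130
      vertex 12.117 15.964 17.130
    endloop
  endfacet
  facet normal -0.5573 0.8303 0.0000
    outer loop
      vertex 6.396 16.579 0.000
      vertex 1.618 13.372 0.000
      vertex 1.618 13.372 17.130
    endloop
  endfacet
  facet normal -0.5573 0.8303 0.0000
    outer loop
      vertex 6.396 16.579 0.000
      vertex 1.618 13.372 17.130
      vertex 6.396 16.579 17.130
    endloop
  endfacet
  facet normal -0.9606 0.2779 0.0000
    outer loop
      vertex 1.618 13.372 0.000
      vertex 0.019 7.845 0.000
      vertex 0.019 7.845 17.130
    endloop
  endfacet
  facet normal -0.9606 0.2779 0.0000
    outer loop
      vertex 1.618 13.372 0.000
      vertex 0.019 7.845 17.130
      vertex 1.618 13.372 17.130
    endloop
  endfacet
  facet normal -0.9145 -0.4046 0.0000
    outer loop
      vertex 0.019 7.845 0.000
      vertex 2.347 2.583 0.000
      vertex 2.347 2.583 17.130
    endloop
  endfacet
  facet normal -0.9145 -0.4046 0.0000
    outer loop
      vertex 0.019 7.845 0.000
      vertex 2.347 2.583 17.130
      vertex 0.019 7.845 17.130
    endloop
  endfacet
  facet normal -0.4405 -0.8977 0.0000
    outer loop
      vertex 2.347 2.583 0.000
      vertex 7.513 0.048 0.000
      vertex 7.513 0.048 17.130
    endloop
  endfacet
  facet normal -0.4405 -0.8977 0.0000
    outer loop
      vertex 2.347 2.583 0.000
      vertex 7.513 0.048 17.130
      vertex 2.347 2.583 17.130
    endloop
  endfacet
  facet normal 0.2396 -0.9709 0.0000
    outer loop
      vertex 7.513 0.048 0.000
      vertex 13.100 1.427 0.000
      vertex 13.100 1.427 17.130
    endloop
  endfacet
  facet normal 0.2396 -0.9709 0.0000
    outer loop
      vertex 7.513 0.048 0.000
      vertex 13.100 1.427 17.130
      vertex 7.513 0.048 17.130
    endloop
  endfacet
  facet normal 0.8077 -0.5896 0.0000
    outer loop
      vertex 13.100 1.427 0.000
      vertex 16.493 6.075 0.000
      vertex 16.493 6.075 17.130
    endloop
  endfacet
  facet normal 0.8077 -0.5896 0.0000
    outer loop
      vertex 13.100 1.427 0.000
      vertex 16.493 6.075 17.130
      vertex 13.100 1.427 17.130
    endloop
  endfacet
  facet normal 0.9977 0.0674 0.0000
    outer loop
      vertex 16.493 6.075 0.000
      vertex 16.105 11.816 0.000
      vertex 16.105 11.816 17.130
    endloop
  endfacet
  facet normal 0.9977 0.0674 0.0000
    outer loop
      vertex 16.493 6.075 0.000
      vertex 16.105 11.816 17.130
      vertex 16.493 6.075 17.130
    endloop
  endfacet
endsolid part

The G0 Z moves step by Δz≈4.282 mm. Every layer's G1 loop is the same polygon, so the solid is a straight extrusion of it from z=0 to z≈17.1. Closing with flat bottom and top caps and triangulating gives 32 facets — a regular 9-sided prism (a cylinder approximated with 9 flat sides), circumscribed radius ≈ 8.41 mm, height ≈ 17.1 mm.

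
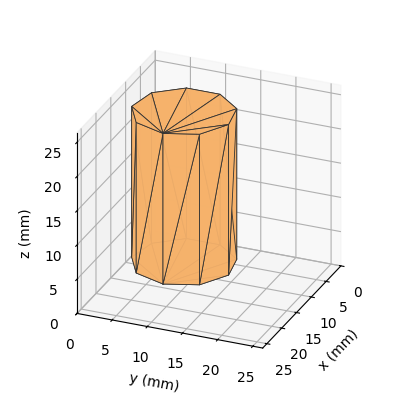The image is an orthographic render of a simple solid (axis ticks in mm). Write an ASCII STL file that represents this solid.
Reading the render: the shape is a regular 9-sided prism (a cylinder approximated with 9 flat sides), circumscribed radius ≈ 7 mm, height ≈ 22 mm (dimensions read to the nearest mm from the axis ticks). For the STL, each face is triangulated and given an outward normal.

solid part
  facet normal 0.0000 0.0000 -1.0000
    outer loop
      vertex 8.22 13.89 0.00
      vertex 12.36 11.50 0.00
      vertex 14.00 7.00 0.00
    endloop
  endfacet
  facet normal 0.0000 0.0000 -1.0000
    outer loop
      vertex 3.50 13.06 0.00
      vertex 8.22 13.89 0.00
      vertex 14.00 7.00 0.00
    endloop
  endfacet
  facet normal 0.0000 0.0000 -1.0000
    outer loop
      vertex 0.42 9.39 0.00
      vertex 3.50 13.06 0.00
      vertex 14.00 7.00 0.00
    endloop
  endfacet
  facet normal 0.0000 0.0000 -1.0000
    outer loop
      vertex 0.42 4.61 0.00
      vertex 0.42 9.39 0.00
      vertex 14.00 7.00 0.00
    endloop
  endfacet
  facet normal 0.0000 0.0000 -1.0000
    outer loop
      vertex 3.50 0.94 0.00
      vertex 0.42 4.61 0.00
      vertex 14.00 7.00 0.00
    endloop
  endfacet
  facet normal 0.0000 0.0000 -1.0000
    outer loop
      vertex 8.22 0.11 0.00
      vertex 3.50 0.94 0.00
      vertex 14.00 7.00 0.00
    endloop
  endfacet
  facet normal 0.0000 0.0000 -1.0000
    outer loop
      vertex 12.36 2.50 0.00
      vertex 8.22 0.11 0.00
      vertex 14.00 7.00 0.00
    endloop
  endfacet
  facet normal 0.0000 0.0000 1.0000
    outer loop
      vertex 14.00 7.00 22.00
      vertex 12.36 11.50 22.00
      vertex 8.22 13.89 22.00
    endloop
  endfacet
  facet normal 0.0000 0.0000 1.0000
    outer loop
      vertex 14.00 7.00 22.00
      vertex 8.22 13.89 22.00
      vertex 3.50 13.06 22.00
    endloop
  endfacet
  facet normal 0.0000 0.0000 1.0000
    outer loop
      vertex 14.00 7.00 22.00
      vertex 3.50 13.06 22.00
      vertex 0.42 9.39 22.00
    endloop
  endfacet
  facet normal 0.0000 0.0000 1.0000
    outer loop
      vertex 14.00 7.00 22.00
      vertex 0.42 9.39 22.00
      vertex 0.42 4.61 22.00
    endloop
  endfacet
  facet normal 0.0000 0.0000 1.0000
    outer loop
      vertex 14.00 7.00 22.00
      vertex 0.42 4.61 22.00
      vertex 3.50 0.94 22.00
    endloop
  endfacet
  facet normal 0.0000 0.0000 1.0000
    outer loop
      vertex 14.00 7.00 22.00
      vertex 3.50 0.94 22.00
      vertex 8.22 0.11 22.00
    endloop
  endfacet
  facet normal 0.0000 0.0000 1.0000
    outer loop
      vertex 14.00 7.00 22.00
      vertex 8.22 0.11 22.00
      vertex 12.36 2.50 22.00
    endloop
  endfacet
  facet normal 0.9395 0.3424 0.0000
    outer loop
      vertex 14.00 7.00 0.00
      vertex 12.36 11.50 0.00
      vertex 12.36 11.50 22.00
    endloop
  endfacet
  facet normal 0.9395 0.3424 0.0000
    outer loop
      vertex 14.00 7.00 0.00
      vertex 12.36 11.50 22.00
      vertex 14.00 7.00 22.00
    endloop
  endfacet
  facet normal 0.5000 0.8660 0.0000
    outer loop
      vertex 12.36 11.50 0.00
      vertex 8.22 13.89 0.00
      vertex 8.22 13.89 22.00
    endloop
  endfacet
  facet normal 0.5000 0.8660 0.0000
    outer loop
      vertex 12.36 11.50 0.00
      vertex 8.22 13.89 22.00
      vertex 12.36 11.50 22.00
    endloop
  endfacet
  facet normal -0.1732 0.9849 0.0000
    outer loop
      vertex 8.22 13.89 0.00
      vertex 3.50 13.06 0.00
      vertex 3.50 13.06 22.00
    endloop
  endfacet
  facet normal -0.1732 0.9849 0.0000
    outer loop
      vertex 8.22 13.89 0.00
      vertex 3.50 13.06 22.00
      vertex 8.22 13.89 22.00
    endloop
  endfacet
  facet normal -0.7660 0.6428 0.0000
    outer loop
      vertex 3.50 13.06 0.00
      vertex 0.42 9.39 0.00
      vertex 0.42 9.39 22.00
    endloop
  endfacet
  facet normal -0.7660 0.6428 0.0000
    outer loop
      vertex 3.50 13.06 0.00
      vertex 0.42 9.39 22.00
      vertex 3.50 13.06 22.00
    endloop
  endfacet
  facet normal -1.0000 0.0000 0.0000
    outer loop
      vertex 0.42 9.39 0.00
      vertex 0.42 4.61 0.00
      vertex 0.42 4.61 22.00
    endloop
  endfacet
  facet normal -1.0000 0.0000 0.0000
    outer loop
      vertex 0.42 9.39 0.00
      vertex 0.42 4.61 22.00
      vertex 0.42 9.39 22.00
    endloop
  endfacet
  facet normal -0.7660 -0.6428 0.0000
    outer loop
      vertex 0.42 4.61 0.00
      vertex 3.50 0.94 0.00
      vertex 3.50 0.94 22.00
    endloop
  endfacet
  facet normal -0.7660 -0.6428 0.0000
    outer loop
      vertex 0.42 4.61 0.00
      vertex 3.50 0.94 22.00
      vertex 0.42 4.61 22.00
    endloop
  endfacet
  facet normal -0.1732 -0.9849 0.0000
    outer loop
      vertex 3.50 0.94 0.00
      vertex 8.22 0.11 0.00
      vertex 8.22 0.11 22.00
    endloop
  endfacet
  facet normal -0.1732 -0.9849 0.0000
    outer loop
      vertex 3.50 0.94 0.00
      vertex 8.22 0.11 22.00
      vertex 3.50 0.94 22.00
    endloop
  endfacet
  facet normal 0.5000 -0.8660 0.0000
    outer loop
      vertex 8.22 0.11 0.00
      vertex 12.36 2.50 0.00
      vertex 12.36 2.50 22.00
    endloop
  endfacet
  facet normal 0.5000 -0.8660 0.0000
    outer loop
      vertex 8.22 0.11 0.00
      vertex 12.36 2.50 22.00
      vertex 8.22 0.11 22.00
    endloop
  endfacet
  facet normal 0.9395 -0.3424 0.0000
    outer loop
      vertex 12.36 2.50 0.00
      vertex 14.00 7.00 0.00
      vertex 14.00 7.00 22.00
    endloop
  endfacet
  facet normal 0.9395 -0.3424 0.0000
    outer loop
      vertex 12.36 2.50 0.00
      vertex 14.00 7.00 22.00
      vertex 12.36 2.50 22.00
    endloop
  endfacet
endsolid part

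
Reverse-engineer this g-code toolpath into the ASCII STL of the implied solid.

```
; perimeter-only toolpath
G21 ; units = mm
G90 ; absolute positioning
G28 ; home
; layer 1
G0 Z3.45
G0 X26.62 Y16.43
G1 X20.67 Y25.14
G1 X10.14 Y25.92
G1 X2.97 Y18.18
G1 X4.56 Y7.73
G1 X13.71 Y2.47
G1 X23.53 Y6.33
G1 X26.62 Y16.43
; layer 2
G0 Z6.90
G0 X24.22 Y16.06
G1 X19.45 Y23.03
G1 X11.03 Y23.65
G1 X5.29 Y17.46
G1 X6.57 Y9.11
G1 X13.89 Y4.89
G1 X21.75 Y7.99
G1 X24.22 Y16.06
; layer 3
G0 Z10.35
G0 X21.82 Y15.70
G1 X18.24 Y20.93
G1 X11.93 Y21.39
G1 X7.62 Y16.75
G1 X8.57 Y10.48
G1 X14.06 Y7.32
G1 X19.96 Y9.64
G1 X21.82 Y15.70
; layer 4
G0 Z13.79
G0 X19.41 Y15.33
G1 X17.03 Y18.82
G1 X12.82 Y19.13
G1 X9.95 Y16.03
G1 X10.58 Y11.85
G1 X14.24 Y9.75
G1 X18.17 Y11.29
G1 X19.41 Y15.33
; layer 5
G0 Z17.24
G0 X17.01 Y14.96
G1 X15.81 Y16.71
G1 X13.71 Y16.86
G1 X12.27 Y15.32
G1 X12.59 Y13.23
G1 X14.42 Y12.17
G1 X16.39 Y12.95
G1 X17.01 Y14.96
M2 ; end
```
solid part
  facet normal 0.0000 0.0000 -1.0000
    outer loop
      vertex 9.25 28.18 0.00
      vertex 21.88 27.25 0.00
      vertex 29.03 16.79 0.00
    endloop
  endfacet
  facet normal 0.0000 0.0000 -1.0000
    outer loop
      vertex 0.64 18.89 0.00
      vertex 9.25 28.18 0.00
      vertex 29.03 16.79 0.00
    endloop
  endfacet
  facet normal 0.0000 0.0000 -1.0000
    outer loop
      vertex 2.55 6.36 0.00
      vertex 0.64 18.89 0.00
      vertex 29.03 16.79 0.00
    endloop
  endfacet
  facet normal 0.0000 0.0000 -1.0000
    outer loop
      vertex 13.53 0.04 0.00
      vertex 2.55 6.36 0.00
      vertex 29.03 16.79 0.00
    endloop
  endfacet
  facet normal 0.0000 0.0000 -1.0000
    outer loop
      vertex 25.32 4.68 0.00
      vertex 13.53 0.04 0.00
      vertex 29.03 16.79 0.00
    endloop
  endfacet
  facet normal 0.6968 0.4763 0.5364
    outer loop
      vertex 29.03 16.79 0.00
      vertex 21.88 27.25 0.00
      vertex 14.60 14.60 20.69
    endloop
  endfacet
  facet normal 0.0620 0.8417 0.5364
    outer loop
      vertex 21.88 27.25 0.00
      vertex 9.25 28.18 0.00
      vertex 14.60 14.60 20.69
    endloop
  endfacet
  facet normal -0.6189 0.5736 0.5365
    outer loop
      vertex 9.25 28.18 0.00
      vertex 0.64 18.89 0.00
      vertex 14.60 14.60 20.69
    endloop
  endfacet
  facet normal -0.8343 -0.1272 0.5365
    outer loop
      vertex 0.64 18.89 0.00
      vertex 2.55 6.36 0.00
      vertex 14.60 14.60 20.69
    endloop
  endfacet
  facet normal -0.4210 -0.7314 0.5365
    outer loop
      vertex 2.55 6.36 0.00
      vertex 13.53 0.04 0.00
      vertex 14.60 14.60 20.69
    endloop
  endfacet
  facet normal 0.3090 -0.7852 0.5366
    outer loop
      vertex 13.53 0.04 0.00
      vertex 25.32 4.68 0.00
      vertex 14.60 14.60 20.69
    endloop
  endfacet
  facet normal 0.8068 -0.2472 0.5366
    outer loop
      vertex 25.32 4.68 0.00
      vertex 29.03 16.79 0.00
      vertex 14.60 14.60 20.69
    endloop
  endfacet
endsolid part

The G0 Z moves step by Δz≈3.45 mm. The G1 loops shrink linearly with z, so the solid tapers from its base footprint up to z≈20.7. Closing with a flat bottom cap and the tapered top and triangulating gives 12 facets — a regular 7-sided pyramid, base circumscribed radius ≈ 14.6 mm, apex at z ≈ 20.7 mm.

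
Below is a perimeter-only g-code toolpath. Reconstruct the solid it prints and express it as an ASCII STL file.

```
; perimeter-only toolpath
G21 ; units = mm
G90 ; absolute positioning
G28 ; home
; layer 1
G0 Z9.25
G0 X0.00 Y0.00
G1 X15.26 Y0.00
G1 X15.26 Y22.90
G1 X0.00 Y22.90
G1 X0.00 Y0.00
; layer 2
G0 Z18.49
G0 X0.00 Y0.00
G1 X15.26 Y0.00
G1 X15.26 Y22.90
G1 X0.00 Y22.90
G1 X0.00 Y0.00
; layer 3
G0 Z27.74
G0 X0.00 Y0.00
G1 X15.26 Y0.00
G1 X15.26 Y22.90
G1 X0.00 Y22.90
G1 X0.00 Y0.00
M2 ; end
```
solid part
  facet normal 0.0000 0.0000 -1.0000
    outer loop
      vertex 15.26 22.90 0.00
      vertex 15.26 0.00 0.00
      vertex 0.00 0.00 0.00
    endloop
  endfacet
  facet normal 0.0000 0.0000 -1.0000
    outer loop
      vertex 0.00 22.90 0.00
      vertex 15.26 22.90 0.00
      vertex 0.00 0.00 0.00
    endloop
  endfacet
  facet normal 0.0000 0.0000 1.0000
    outer loop
      vertex 0.00 0.00 27.74
      vertex 15.26 0.00 27.74
      vertex 15.26 22.90 27.74
    endloop
  endfacet
  facet normal 0.0000 0.0000 1.0000
    outer loop
      vertex 0.00 0.00 27.74
      vertex 15.26 22.90 27.74
      vertex 0.00 22.90 27.74
    endloop
  endfacet
  facet normal 0.0000 -1.0000 0.0000
    outer loop
      vertex 0.00 0.00 0.00
      vertex 15.26 0.00 0.00
      vertex 15.26 0.00 27.74
    endloop
  endfacet
  facet normal 0.0000 -1.0000 0.0000
    outer loop
      vertex 0.00 0.00 0.00
      vertex 15.26 0.00 27.74
      vertex 0.00 0.00 27.74
    endloop
  endfacet
  facet normal 0.0000 1.0000 0.0000
    outer loop
      vertex 15.26 22.90 27.74
      vertex 15.26 22.90 0.00
      vertex 0.00 22.90 0.00
    endloop
  endfacet
  facet normal 0.0000 1.0000 0.0000
    outer loop
      vertex 0.00 22.90 27.74
      vertex 15.26 22.90 27.74
      vertex 0.00 22.90 0.00
    endloop
  endfacet
  facet normal -1.0000 0.0000 0.0000
    outer loop
      vertex 0.00 22.90 27.74
      vertex 0.00 22.90 0.00
      vertex 0.00 0.00 0.00
    endloop
  endfacet
  facet normal -1.0000 0.0000 0.0000
    outer loop
      vertex 0.00 0.00 27.74
      vertex 0.00 22.90 27.74
      vertex 0.00 0.00 0.00
    endloop
  endfacet
  facet normal 1.0000 0.0000 0.0000
    outer loop
      vertex 15.26 0.00 0.00
      vertex 15.26 22.90 0.00
      vertex 15.26 22.90 27.74
    endloop
  endfacet
  facet normal 1.0000 0.0000 0.0000
    outer loop
      vertex 15.26 0.00 0.00
      vertex 15.26 22.90 27.74
      vertex 15.26 0.00 27.74
    endloop
  endfacet
endsolid part

The G0 Z moves step by Δz≈9.25 mm. Every layer's G1 loop is the same polygon, so the solid is a straight extrusion of it from z=0 to z≈27.7. Closing with flat bottom and top caps and triangulating gives 12 facets — a rectangular box, roughly 15.3 × 22.9 mm footprint and 27.7 mm tall.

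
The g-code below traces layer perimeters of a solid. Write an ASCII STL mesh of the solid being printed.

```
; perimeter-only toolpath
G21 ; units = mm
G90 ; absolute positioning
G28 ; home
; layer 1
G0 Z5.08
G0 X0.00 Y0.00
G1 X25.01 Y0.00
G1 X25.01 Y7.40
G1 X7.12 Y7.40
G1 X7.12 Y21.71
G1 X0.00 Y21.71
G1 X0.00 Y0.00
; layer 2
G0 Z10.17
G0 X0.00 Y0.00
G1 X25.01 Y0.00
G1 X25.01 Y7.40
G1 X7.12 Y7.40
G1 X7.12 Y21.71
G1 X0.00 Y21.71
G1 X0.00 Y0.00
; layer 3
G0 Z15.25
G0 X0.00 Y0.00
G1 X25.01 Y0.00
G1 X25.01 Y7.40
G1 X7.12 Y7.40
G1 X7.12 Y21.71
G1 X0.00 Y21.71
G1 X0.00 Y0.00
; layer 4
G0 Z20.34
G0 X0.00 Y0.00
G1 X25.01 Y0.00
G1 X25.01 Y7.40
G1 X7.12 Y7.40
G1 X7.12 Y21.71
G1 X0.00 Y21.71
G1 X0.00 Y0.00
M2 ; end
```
solid part
  facet normal 0.0000 0.0000 -1.0000
    outer loop
      vertex 25.01 7.40 0.00
      vertex 25.01 0.00 0.00
      vertex 0.00 0.00 0.00
    endloop
  endfacet
  facet normal 0.0000 0.0000 -1.0000
    outer loop
      vertex 7.12 7.40 0.00
      vertex 25.01 7.40 0.00
      vertex 0.00 0.00 0.00
    endloop
  endfacet
  facet normal 0.0000 0.0000 -1.0000
    outer loop
      vertex 7.12 21.71 0.00
      vertex 7.12 7.40 0.00
      vertex 0.00 0.00 0.00
    endloop
  endfacet
  facet normal 0.0000 0.0000 -1.0000
    outer loop
      vertex 0.00 21.71 0.00
      vertex 7.12 21.71 0.00
      vertex 0.00 0.00 0.00
    endloop
  endfacet
  facet normal 0.0000 0.0000 1.0000
    outer loop
      vertex 0.00 0.00 20.34
      vertex 25.01 0.00 20.34
      vertex 25.01 7.40 20.34
    endloop
  endfacet
  facet normal 0.0000 0.0000 1.0000
    outer loop
      vertex 0.00 0.00 20.34
      vertex 25.01 7.40 20.34
      vertex 7.12 7.40 20.34
    endloop
  endfacet
  facet normal 0.0000 0.0000 1.0000
    outer loop
      vertex 0.00 0.00 20.34
      vertex 7.12 7.40 20.34
      vertex 7.12 21.71 20.34
    endloop
  endfacet
  facet normal 0.0000 0.0000 1.0000
    outer loop
      vertex 0.00 0.00 20.34
      vertex 7.12 21.71 20.34
      vertex 0.00 21.71 20.34
    endloop
  endfacet
  facet normal 0.0000 -1.0000 0.0000
    outer loop
      vertex 0.00 0.00 0.00
      vertex 25.01 0.00 0.00
      vertex 25.01 0.00 20.34
    endloop
  endfacet
  facet normal 0.0000 -1.0000 0.0000
    outer loop
      vertex 0.00 0.00 0.00
      vertex 25.01 0.00 20.34
      vertex 0.00 0.00 20.34
    endloop
  endfacet
  facet normal 1.0000 0.0000 0.0000
    outer loop
      vertex 25.01 0.00 0.00
      vertex 25.01 7.40 0.00
      vertex 25.01 7.40 20.34
    endloop
  endfacet
  facet normal 1.0000 0.0000 0.0000
    outer loop
      vertex 25.01 0.00 0.00
      vertex 25.01 7.40 20.34
      vertex 25.01 0.00 20.34
    endloop
  endfacet
  facet normal 0.0000 1.0000 0.0000
    outer loop
      vertex 25.01 7.40 0.00
      vertex 7.12 7.40 0.00
      vertex 7.12 7.40 20.34
    endloop
  endfacet
  facet normal 0.0000 1.0000 0.0000
    outer loop
      vertex 25.01 7.40 0.00
      vertex 7.12 7.40 20.34
      vertex 25.01 7.40 20.34
    endloop
  endfacet
  facet normal 1.0000 0.0000 0.0000
    outer loop
      vertex 7.12 7.40 0.00
      vertex 7.12 21.71 0.00
      vertex 7.12 21.71 20.34
    endloop
  endfacet
  facet normal 1.0000 0.0000 0.0000
    outer loop
      vertex 7.12 7.40 0.00
      vertex 7.12 21.71 20.34
      vertex 7.12 7.40 20.34
    endloop
  endfacet
  facet normal 0.0000 1.0000 0.0000
    outer loop
      vertex 7.12 21.71 0.00
      vertex 0.00 21.71 0.00
      vertex 0.00 21.71 20.34
    endloop
  endfacet
  facet normal 0.0000 1.0000 0.0000
    outer loop
      vertex 7.12 21.71 0.00
      vertex 0.00 21.71 20.34
      vertex 7.12 21.71 20.34
    endloop
  endfacet
  facet normal -1.0000 0.0000 0.0000
    outer loop
      vertex 0.00 21.71 0.00
      vertex 0.00 0.00 0.00
      vertex 0.00 0.00 20.34
    endloop
  endfacet
  facet normal -1.0000 0.0000 0.0000
    outer loop
      vertex 0.00 21.71 0.00
      vertex 0.00 0.00 20.34
      vertex 0.00 21.71 20.34
    endloop
  endfacet
endsolid part

The G0 Z moves step by Δz≈5.08 mm. Every layer's G1 loop is the same polygon, so the solid is a straight extrusion of it from z=0 to z≈20.3. Closing with flat bottom and top caps and triangulating gives 20 facets — an L-shaped prism: outer 25 × 21.7 mm, arm thicknesses ≈ 7.4 mm (horizontal) and 7.12 mm (vertical), extruded 20.3 mm in z.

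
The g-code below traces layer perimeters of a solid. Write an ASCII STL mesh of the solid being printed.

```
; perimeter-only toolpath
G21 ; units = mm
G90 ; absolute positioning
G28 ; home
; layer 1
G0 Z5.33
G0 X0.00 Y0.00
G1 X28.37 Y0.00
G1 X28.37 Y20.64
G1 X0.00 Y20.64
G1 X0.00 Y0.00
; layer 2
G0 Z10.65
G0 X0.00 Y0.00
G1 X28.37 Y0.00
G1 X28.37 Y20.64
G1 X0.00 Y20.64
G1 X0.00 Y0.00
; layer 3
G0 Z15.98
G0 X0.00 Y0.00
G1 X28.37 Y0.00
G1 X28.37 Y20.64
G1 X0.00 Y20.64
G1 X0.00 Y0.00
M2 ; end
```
solid part
  facet normal 0.0000 0.0000 -1.0000
    outer loop
      vertex 28.37 20.64 0.00
      vertex 28.37 0.00 0.00
      vertex 0.00 0.00 0.00
    endloop
  endfacet
  facet normal 0.0000 0.0000 -1.0000
    outer loop
      vertex 0.00 20.64 0.00
      vertex 28.37 20.64 0.00
      vertex 0.00 0.00 0.00
    endloop
  endfacet
  facet normal 0.0000 0.0000 1.0000
    outer loop
      vertex 0.00 0.00 15.98
      vertex 28.37 0.00 15.98
      vertex 28.37 20.64 15.98
    endloop
  endfacet
  facet normal 0.0000 0.0000 1.0000
    outer loop
      vertex 0.00 0.00 15.98
      vertex 28.37 20.64 15.98
      vertex 0.00 20.64 15.98
    endloop
  endfacet
  facet normal 0.0000 -1.0000 0.0000
    outer loop
      vertex 0.00 0.00 0.00
      vertex 28.37 0.00 0.00
      vertex 28.37 0.00 15.98
    endloop
  endfacet
  facet normal 0.0000 -1.0000 0.0000
    outer loop
      vertex 0.00 0.00 0.00
      vertex 28.37 0.00 15.98
      vertex 0.00 0.00 15.98
    endloop
  endfacet
  facet normal 0.0000 1.0000 0.0000
    outer loop
      vertex 28.37 20.64 15.98
      vertex 28.37 20.64 0.00
      vertex 0.00 20.64 0.00
    endloop
  endfacet
  facet normal 0.0000 1.0000 0.0000
    outer loop
      vertex 0.00 20.64 15.98
      vertex 28.37 20.64 15.98
      vertex 0.00 20.64 0.00
    endloop
  endfacet
  facet normal -1.0000 0.0000 0.0000
    outer loop
      vertex 0.00 20.64 15.98
      vertex 0.00 20.64 0.00
      vertex 0.00 0.00 0.00
    endloop
  endfacet
  facet normal -1.0000 0.0000 0.0000
    outer loop
      vertex 0.00 0.00 15.98
      vertex 0.00 20.64 15.98
      vertex 0.00 0.00 0.00
    endloop
  endfacet
  facet normal 1.0000 0.0000 0.0000
    outer loop
      vertex 28.37 0.00 0.00
      vertex 28.37 20.64 0.00
      vertex 28.37 20.64 15.98
    endloop
  endfacet
  facet normal 1.0000 0.0000 0.0000
    outer loop
      vertex 28.37 0.00 0.00
      vertex 28.37 20.64 15.98
      vertex 28.37 0.00 15.98
    endloop
  endfacet
endsolid part

The G0 Z moves step by Δz≈5.33 mm. Every layer's G1 loop is the same polygon, so the solid is a straight extrusion of it from z=0 to z≈16. Closing with flat bottom and top caps and triangulating gives 12 facets — a rectangular box, roughly 28.4 × 20.6 mm footprint and 16 mm tall.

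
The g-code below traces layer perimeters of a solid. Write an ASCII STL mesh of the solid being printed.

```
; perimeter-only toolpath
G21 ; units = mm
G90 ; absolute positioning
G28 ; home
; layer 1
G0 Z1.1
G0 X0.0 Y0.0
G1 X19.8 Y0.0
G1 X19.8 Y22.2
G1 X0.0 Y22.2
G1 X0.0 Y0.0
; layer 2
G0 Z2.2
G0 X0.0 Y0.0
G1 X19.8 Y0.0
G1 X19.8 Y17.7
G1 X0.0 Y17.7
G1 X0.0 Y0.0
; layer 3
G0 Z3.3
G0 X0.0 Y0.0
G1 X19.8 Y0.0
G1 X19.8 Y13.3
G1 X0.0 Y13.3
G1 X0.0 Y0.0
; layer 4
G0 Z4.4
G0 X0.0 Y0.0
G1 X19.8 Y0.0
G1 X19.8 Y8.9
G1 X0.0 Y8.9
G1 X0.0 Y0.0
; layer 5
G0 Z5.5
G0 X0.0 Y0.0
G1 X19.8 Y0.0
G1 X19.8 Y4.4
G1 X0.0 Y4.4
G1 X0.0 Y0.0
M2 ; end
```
solid part
  facet normal 0.0000 0.0000 -1.0000
    outer loop
      vertex 19.8 26.6 0.0
      vertex 19.8 0.0 0.0
      vertex 0.0 0.0 0.0
    endloop
  endfacet
  facet normal 0.0000 0.0000 -1.0000
    outer loop
      vertex 0.0 26.6 0.0
      vertex 19.8 26.6 0.0
      vertex 0.0 0.0 0.0
    endloop
  endfacet
  facet normal 0.0000 -1.0000 0.0000
    outer loop
      vertex 0.0 0.0 0.0
      vertex 19.8 0.0 0.0
      vertex 19.8 0.0 6.6
    endloop
  endfacet
  facet normal 0.0000 -1.0000 0.0000
    outer loop
      vertex 0.0 0.0 0.0
      vertex 19.8 0.0 6.6
      vertex 0.0 0.0 6.6
    endloop
  endfacet
  facet normal 0.0000 0.2408 0.9706
    outer loop
      vertex 0.0 0.0 6.6
      vertex 19.8 0.0 6.6
      vertex 19.8 26.6 0.0
    endloop
  endfacet
  facet normal 0.0000 0.2408 0.9706
    outer loop
      vertex 0.0 0.0 6.6
      vertex 19.8 26.6 0.0
      vertex 0.0 26.6 0.0
    endloop
  endfacet
  facet normal -1.0000 0.0000 0.0000
    outer loop
      vertex 0.0 0.0 6.6
      vertex 0.0 26.6 0.0
      vertex 0.0 0.0 0.0
    endloop
  endfacet
  facet normal 1.0000 0.0000 0.0000
    outer loop
      vertex 19.8 0.0 0.0
      vertex 19.8 26.6 0.0
      vertex 19.8 0.0 6.6
    endloop
  endfacet
endsolid part

The G0 Z moves step by Δz≈1.1 mm. The G1 loops shrink linearly with z, so the solid tapers from its base footprint up to z≈6.6. Closing with a flat bottom cap and the tapered top and triangulating gives 8 facets — a wedge (ramp): 19.8 × 26.6 mm base, rising to 6.6 mm along the y=0 edge and sloping linearly to z=0 at y=26.6.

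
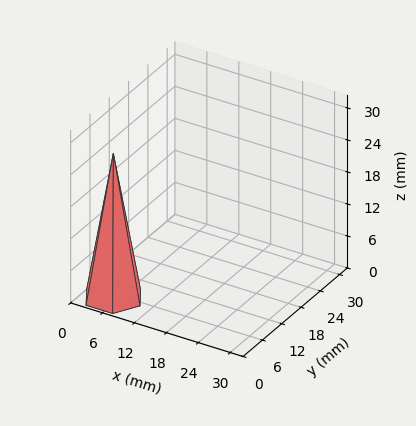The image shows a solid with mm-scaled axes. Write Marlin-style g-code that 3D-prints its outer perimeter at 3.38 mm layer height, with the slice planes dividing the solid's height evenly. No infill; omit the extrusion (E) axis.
Reading the render: the shape is a regular 6-sided pyramid, base circumscribed radius ≈ 5 mm, apex at z ≈ 27 mm (dimensions read to the nearest mm from the axis ticks). For the g-code, the solid's height is divided into equal slices at the stated Δz and each level perimeter traced with G1 moves after a G0 lift.

; perimeter-only toolpath
G21 ; units = mm
G90 ; absolute positioning
G28 ; home
; layer 1
G0 Z3.38
G0 X9.38 Y5.00
G1 X7.19 Y8.79
G1 X2.81 Y8.79
G1 X0.62 Y5.00
G1 X2.81 Y1.21
G1 X7.19 Y1.21
G1 X9.38 Y5.00
; layer 2
G0 Z6.75
G0 X8.75 Y5.00
G1 X6.88 Y8.25
G1 X3.12 Y8.25
G1 X1.25 Y5.00
G1 X3.12 Y1.75
G1 X6.88 Y1.75
G1 X8.75 Y5.00
; layer 3
G0 Z10.12
G0 X8.12 Y5.00
G1 X6.56 Y7.71
G1 X3.44 Y7.71
G1 X1.88 Y5.00
G1 X3.44 Y2.29
G1 X6.56 Y2.29
G1 X8.12 Y5.00
; layer 4
G0 Z13.50
G0 X7.50 Y5.00
G1 X6.25 Y7.17
G1 X3.75 Y7.17
G1 X2.50 Y5.00
G1 X3.75 Y2.83
G1 X6.25 Y2.83
G1 X7.50 Y5.00
; layer 5
G0 Z16.88
G0 X6.88 Y5.00
G1 X5.94 Y6.62
G1 X4.06 Y6.62
G1 X3.12 Y5.00
G1 X4.06 Y3.38
G1 X5.94 Y3.38
G1 X6.88 Y5.00
; layer 6
G0 Z20.25
G0 X6.25 Y5.00
G1 X5.62 Y6.08
G1 X4.38 Y6.08
G1 X3.75 Y5.00
G1 X4.38 Y3.92
G1 X5.62 Y3.92
G1 X6.25 Y5.00
; layer 7
G0 Z23.62
G0 X5.62 Y5.00
G1 X5.31 Y5.54
G1 X4.69 Y5.54
G1 X4.38 Y5.00
G1 X4.69 Y4.46
G1 X5.31 Y4.46
G1 X5.62 Y5.00
M2 ; end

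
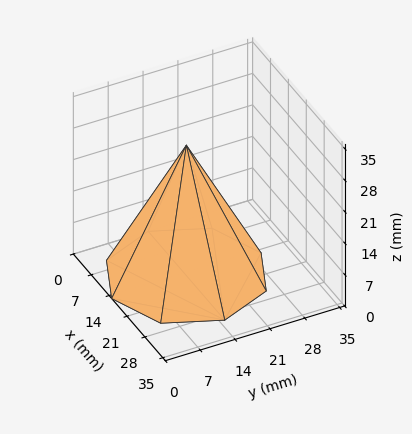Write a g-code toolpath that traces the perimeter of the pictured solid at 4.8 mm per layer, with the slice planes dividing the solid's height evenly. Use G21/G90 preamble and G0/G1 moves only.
Reading the render: the shape is a regular 8-sided pyramid, base circumscribed radius ≈ 15 mm, apex at z ≈ 29 mm (dimensions read to the nearest mm from the axis ticks). For the g-code, the solid's height is divided into equal slices at the stated Δz and each level perimeter traced with G1 moves after a G0 lift.

; perimeter-only toolpath
G21 ; units = mm
G90 ; absolute positioning
G28 ; home
; layer 1
G0 Z4.8
G0 X27.5 Y15.0
G1 X23.8 Y23.8
G1 X15.0 Y27.5
G1 X6.2 Y23.8
G1 X2.5 Y15.0
G1 X6.2 Y6.2
G1 X15.0 Y2.5
G1 X23.8 Y6.2
G1 X27.5 Y15.0
; layer 2
G0 Z9.7
G0 X25.0 Y15.0
G1 X22.1 Y22.1
G1 X15.0 Y25.0
G1 X7.9 Y22.1
G1 X5.0 Y15.0
G1 X7.9 Y7.9
G1 X15.0 Y5.0
G1 X22.1 Y7.9
G1 X25.0 Y15.0
; layer 3
G0 Z14.5
G0 X22.5 Y15.0
G1 X20.3 Y20.3
G1 X15.0 Y22.5
G1 X9.7 Y20.3
G1 X7.5 Y15.0
G1 X9.7 Y9.7
G1 X15.0 Y7.5
G1 X20.3 Y9.7
G1 X22.5 Y15.0
; layer 4
G0 Z19.3
G0 X20.0 Y15.0
G1 X18.5 Y18.5
G1 X15.0 Y20.0
G1 X11.5 Y18.5
G1 X10.0 Y15.0
G1 X11.5 Y11.5
G1 X15.0 Y10.0
G1 X18.5 Y11.5
G1 X20.0 Y15.0
; layer 5
G0 Z24.2
G0 X17.5 Y15.0
G1 X16.8 Y16.8
G1 X15.0 Y17.5
G1 X13.2 Y16.8
G1 X12.5 Y15.0
G1 X13.2 Y13.2
G1 X15.0 Y12.5
G1 X16.8 Y13.2
G1 X17.5 Y15.0
M2 ; end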